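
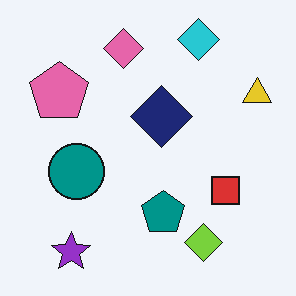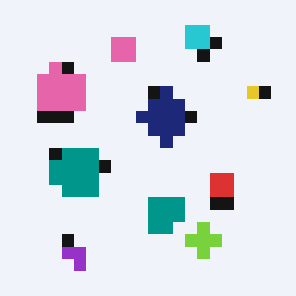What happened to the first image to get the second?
It was coarsely pixelated.

Shapes are reduced to large square blocks; fine edges and outlines are lost — a downscale-then-upscale (mosaic) effect.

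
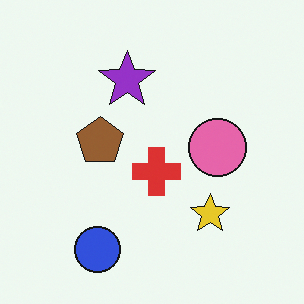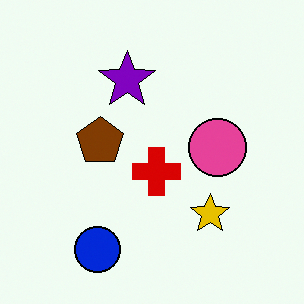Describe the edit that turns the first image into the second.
This is the original image given slightly increased contrast.

Tones are pushed away from mid-grey across the whole image — a global contrast change.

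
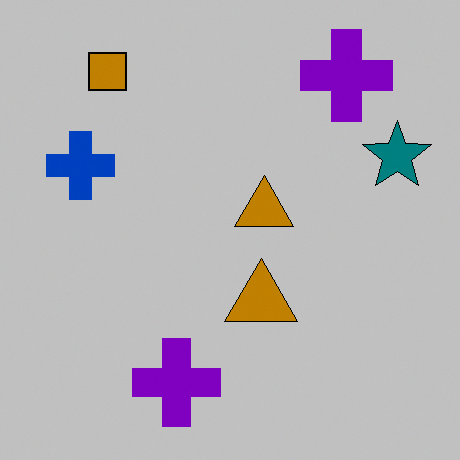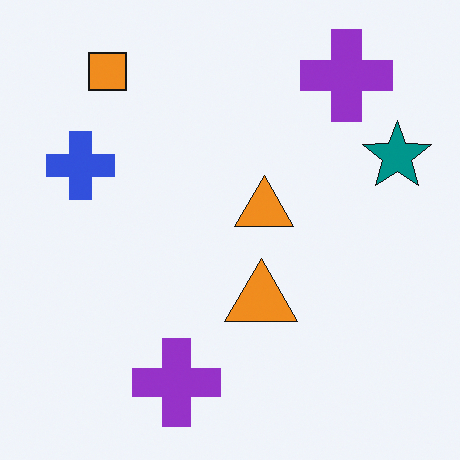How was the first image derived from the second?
The first image is the second aggressively posterized.

Each flat color has snapped to a coarser quantized level — most visibly, the near-white background has dropped to a flat grey.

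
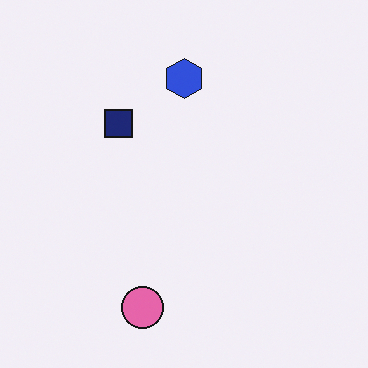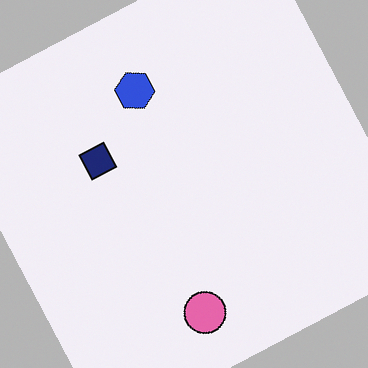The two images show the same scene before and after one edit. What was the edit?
This is the original image rotated counter-clockwise by a moderate amount.

Every shape is tilted by the same angle and the image corners show triangular fill wedges — a whole-image rotation by a non-right angle.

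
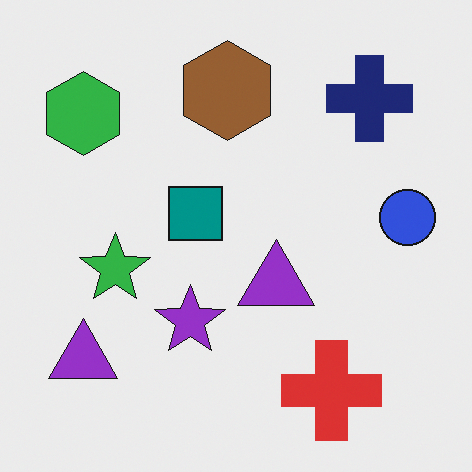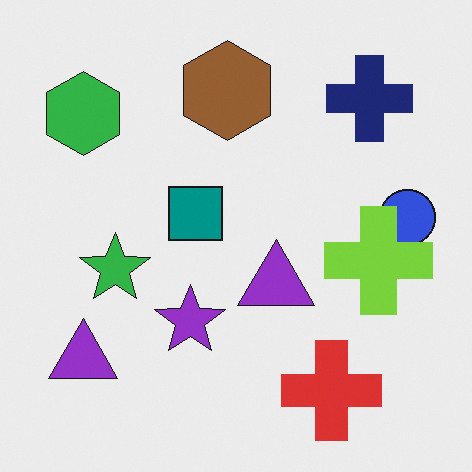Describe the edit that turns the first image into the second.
The transformation is: overlaid with an additional lime cross.

A lime cross appears in the second image that is absent from the first.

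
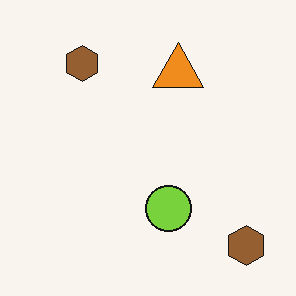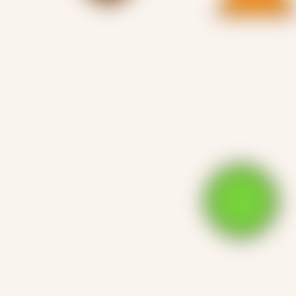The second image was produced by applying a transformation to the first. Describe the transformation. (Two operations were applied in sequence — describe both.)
The second image is the first heavily blurred, then cropped slightly and scaled back up.

Shape edges and outlines are uniformly softened across the whole image. The visible shapes are larger and the field of view is narrower; shapes near the original edges may be partly or wholly outside the frame — a crop-and-rescale.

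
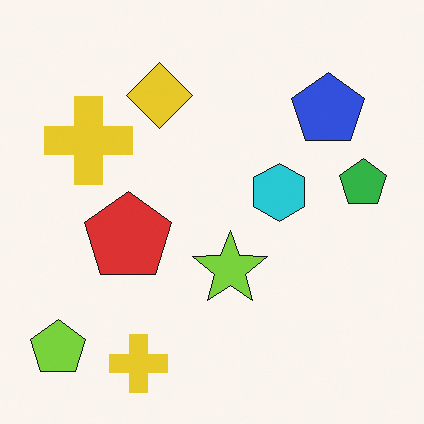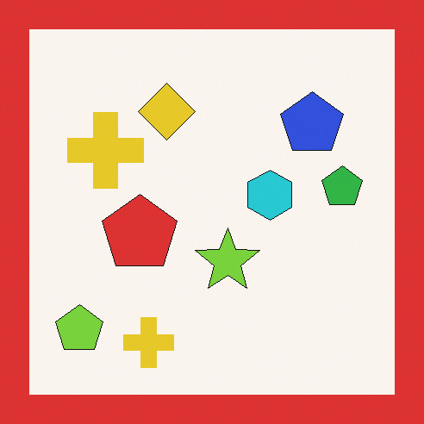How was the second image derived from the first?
This is the original image framed with a red border.

A solid red frame runs around the edge of the second image, with the content slightly shrunk inside it.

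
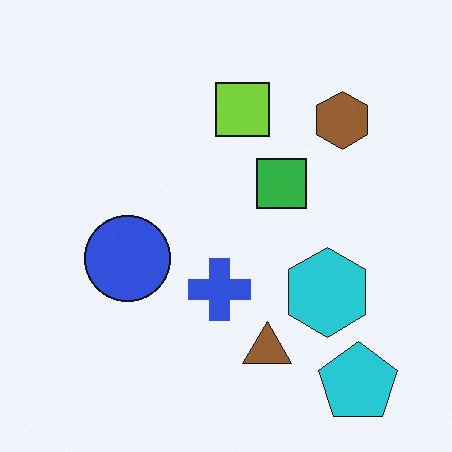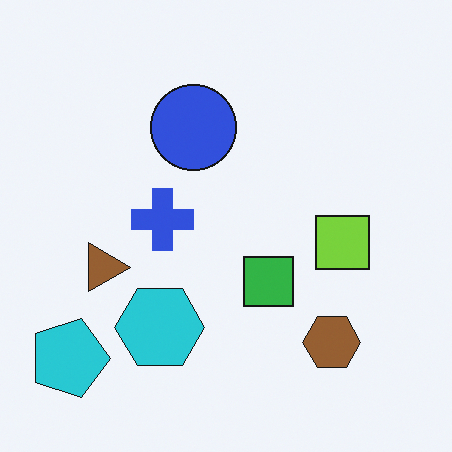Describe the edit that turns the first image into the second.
Rotated 90° clockwise.

The cyan pentagon sits in the bottom-right of the first image and the bottom-left of the second — consistent with a whole-image 90° clockwise rotation.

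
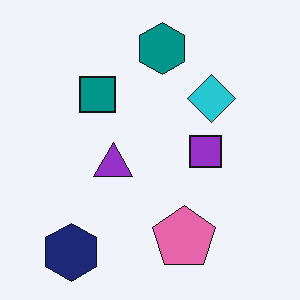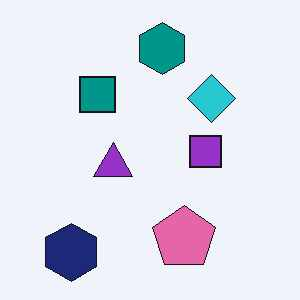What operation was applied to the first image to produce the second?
The image was given moderate JPEG compression.

Blocky 8×8 compression artifacts appear around shape edges and the flat background shows ringing — characteristic JPEG degradation.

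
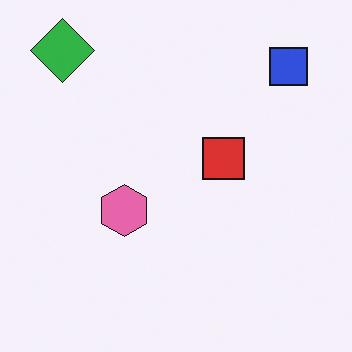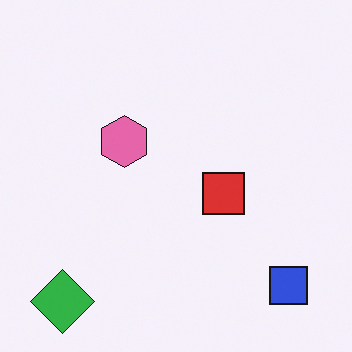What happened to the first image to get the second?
The image was flipped vertically (top ↔ bottom).

The green diamond is in the top-left of the first image and the bottom-left of the second — shapes on opposite sides of the horizontal midline have swapped in a mirror flip.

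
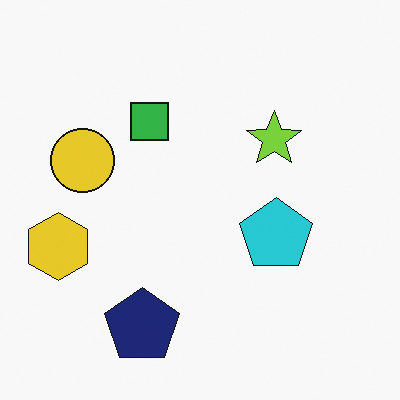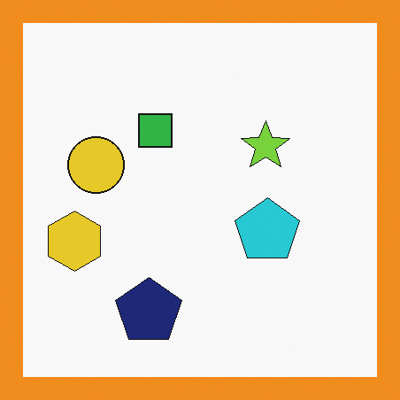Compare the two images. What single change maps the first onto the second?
The transformation is: framed with a orange border.

A solid orange frame runs around the edge of the second image, with the content slightly shrunk inside it.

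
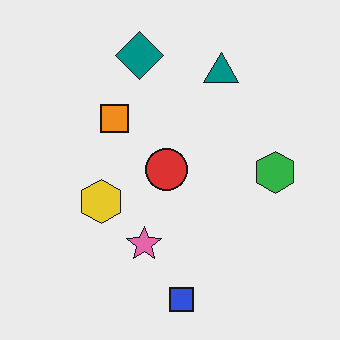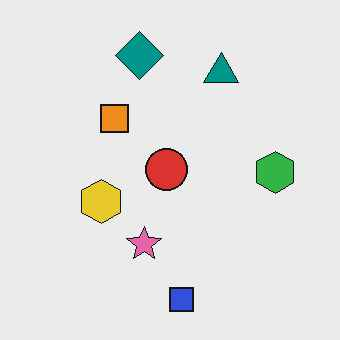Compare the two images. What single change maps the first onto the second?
This is the original image JPEG-compressed with visible artifacts.

Blocky 8×8 compression artifacts appear around shape edges and the flat background shows ringing — characteristic JPEG degradation.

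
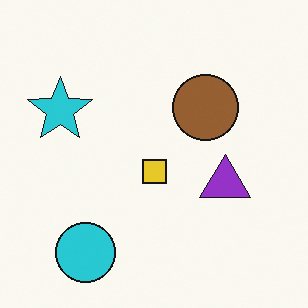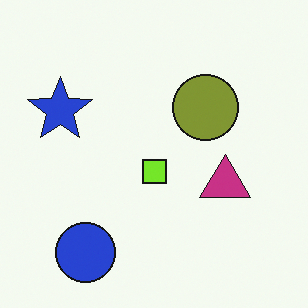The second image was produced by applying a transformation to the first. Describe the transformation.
This is the original image hue-shifted slightly.

Every shape's color has rotated by the same amount around the hue wheel — a uniform hue shift.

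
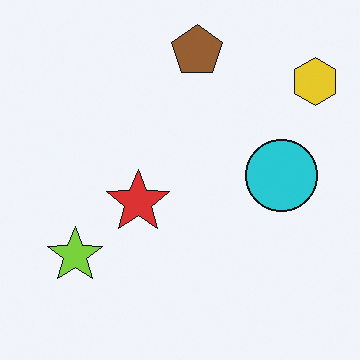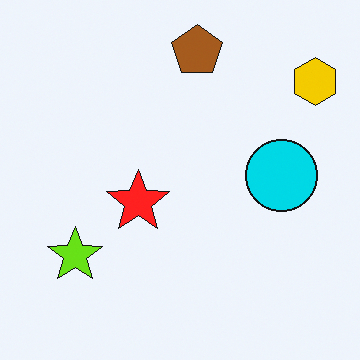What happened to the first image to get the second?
The image was slightly oversaturated.

All colors are more vivid — a global saturation change.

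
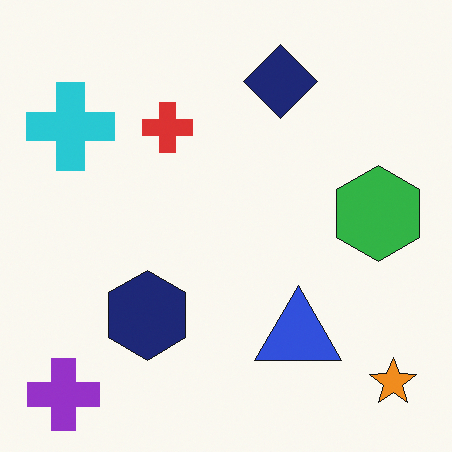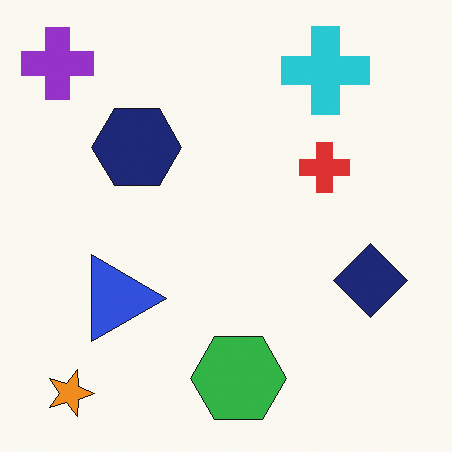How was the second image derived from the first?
The image was rotated 90° clockwise.

The purple cross sits in the bottom-left of the first image and the top-left of the second — consistent with a whole-image 90° clockwise rotation.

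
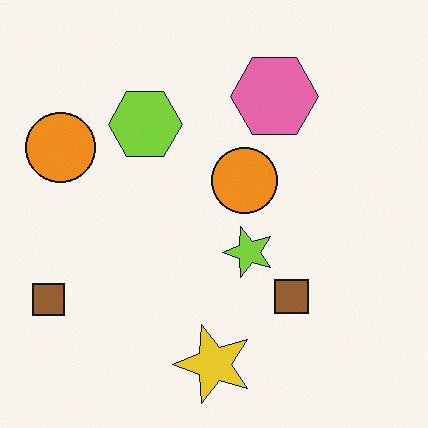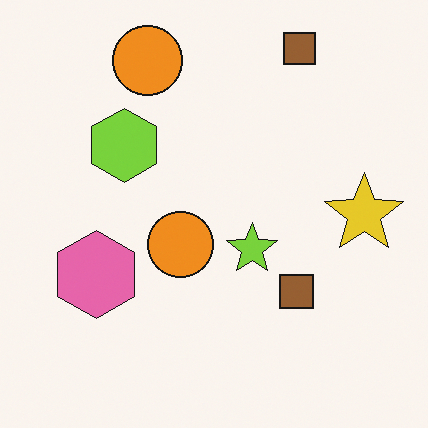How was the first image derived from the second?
Transposed (reflected across the top-left ↔ bottom-right diagonal).

Shapes have swapped their row and column positions — what was in the top-right is now in the bottom-left — a diagonal reflection.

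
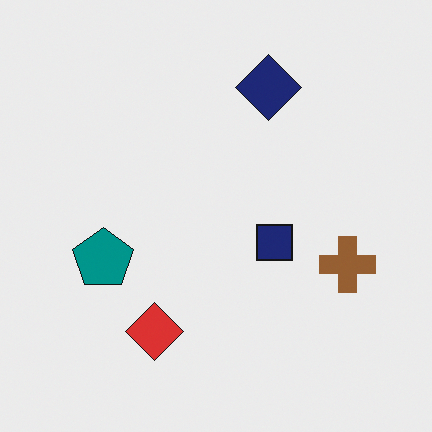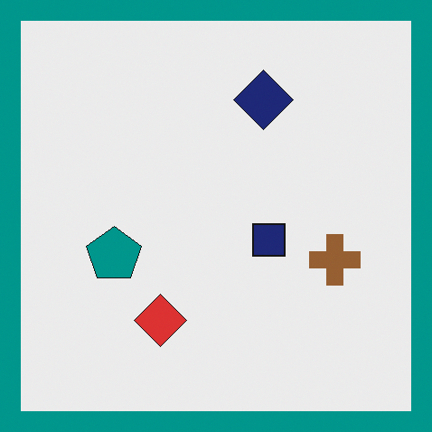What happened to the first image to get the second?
The transformation is: framed with a teal border.

A solid teal frame runs around the edge of the second image, with the content slightly shrunk inside it.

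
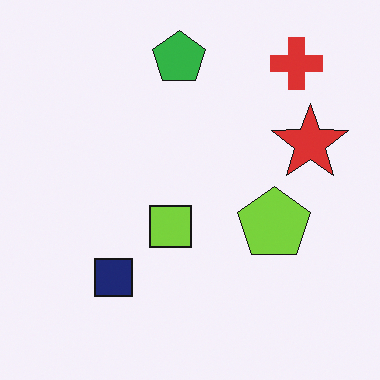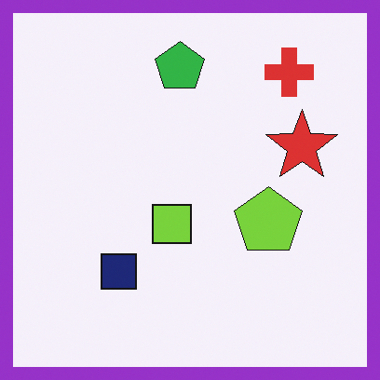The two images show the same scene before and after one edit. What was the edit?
The second image is the first framed with a purple border.

A solid purple frame runs around the edge of the second image, with the content slightly shrunk inside it.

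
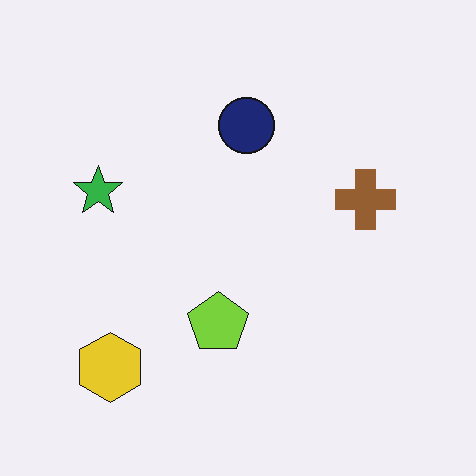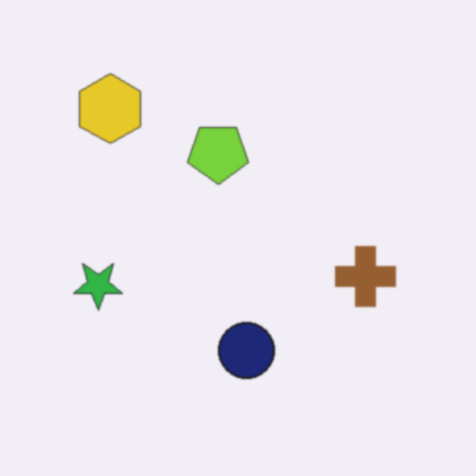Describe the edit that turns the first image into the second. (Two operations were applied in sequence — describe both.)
It was given a subtle gaussian blur, then flipped vertically (top ↔ bottom).

Shape edges and outlines are uniformly softened across the whole image. The yellow hexagon is in the bottom-left of the first image and the top-left of the second — shapes on opposite sides of the horizontal midline have swapped in a mirror flip.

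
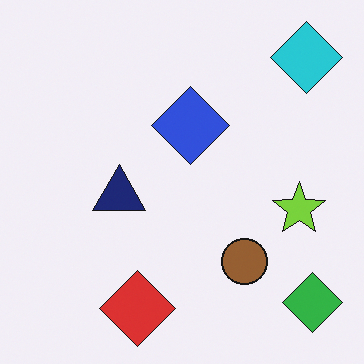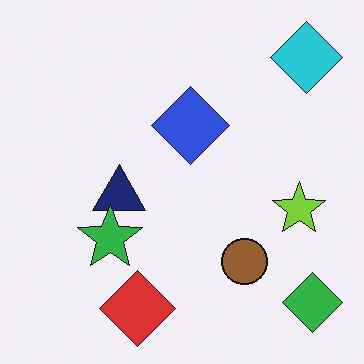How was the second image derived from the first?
Overlaid with an additional green star.

A green star appears in the second image that is absent from the first.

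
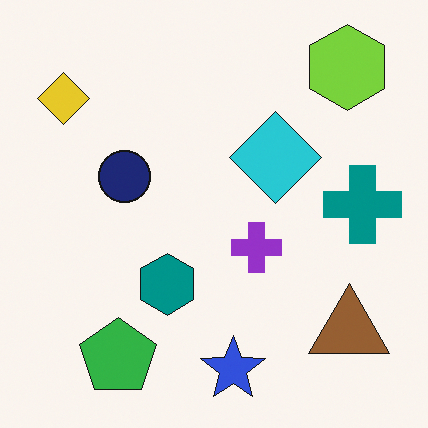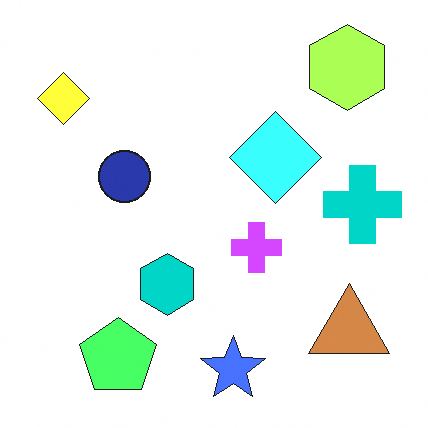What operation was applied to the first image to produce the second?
It was substantially brightened.

Every pixel — background and shapes alike — is uniformly brightened.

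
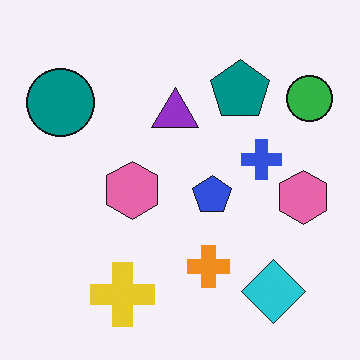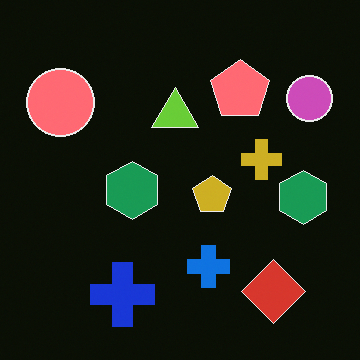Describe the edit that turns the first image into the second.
Color-inverted (negative).

The light background has become dark and every shape's color is its complement — a photographic negative.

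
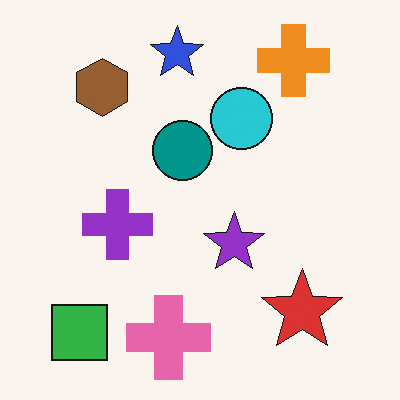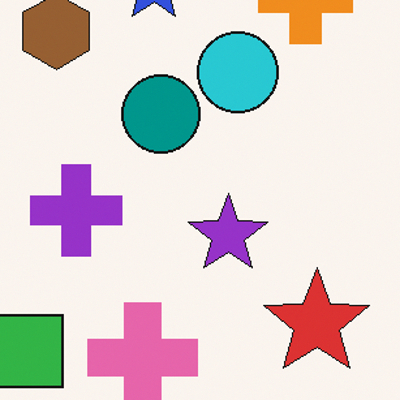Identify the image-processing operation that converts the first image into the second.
The image was cropped to a modestly smaller region and rescaled.

The visible shapes are larger and the field of view is narrower; shapes near the original edges may be partly or wholly outside the frame — a crop-and-rescale.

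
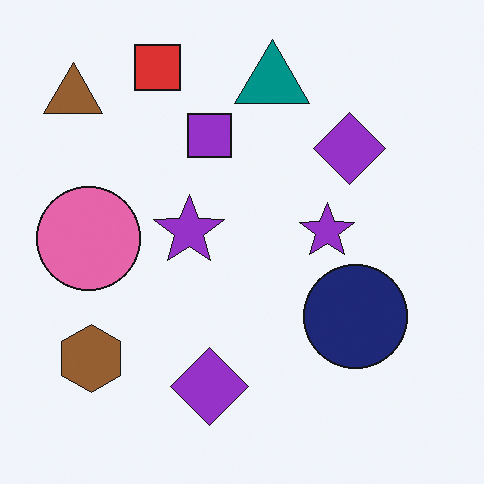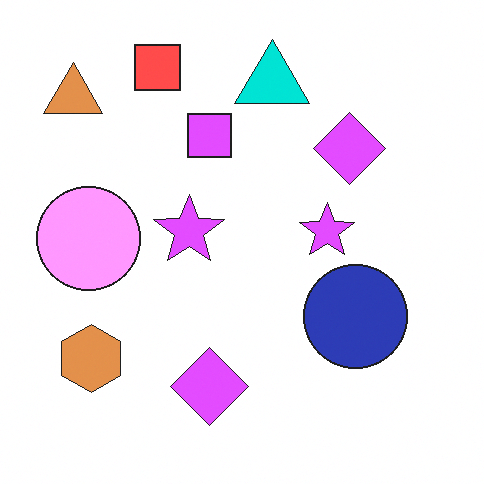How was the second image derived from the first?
This is the original image noticeably brightened.

Every pixel — background and shapes alike — is uniformly brightened.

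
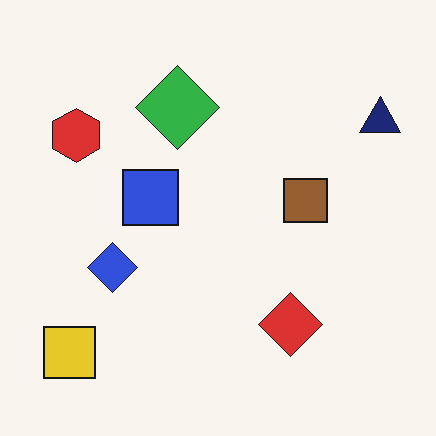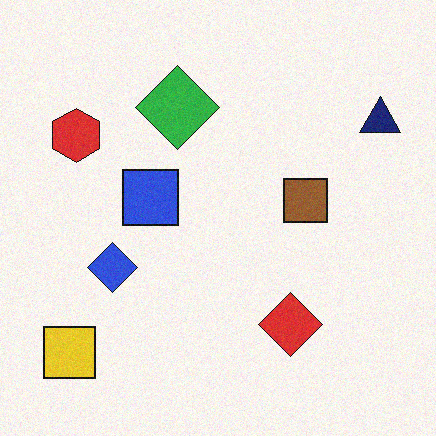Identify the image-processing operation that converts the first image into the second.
It was degraded with subtle gaussian noise.

Random speckle covers the whole image, including the flat background.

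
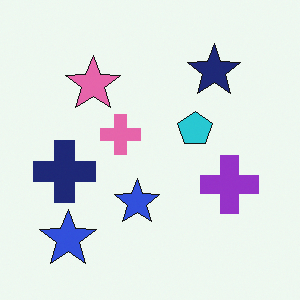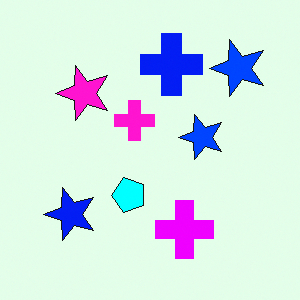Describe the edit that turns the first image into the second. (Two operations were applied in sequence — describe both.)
It was transposed (reflected across the top-left ↔ bottom-right diagonal), then heavily oversaturated.

Shapes have swapped their row and column positions — what was in the top-right is now in the bottom-left — a diagonal reflection. All colors are more vivid — a global saturation change.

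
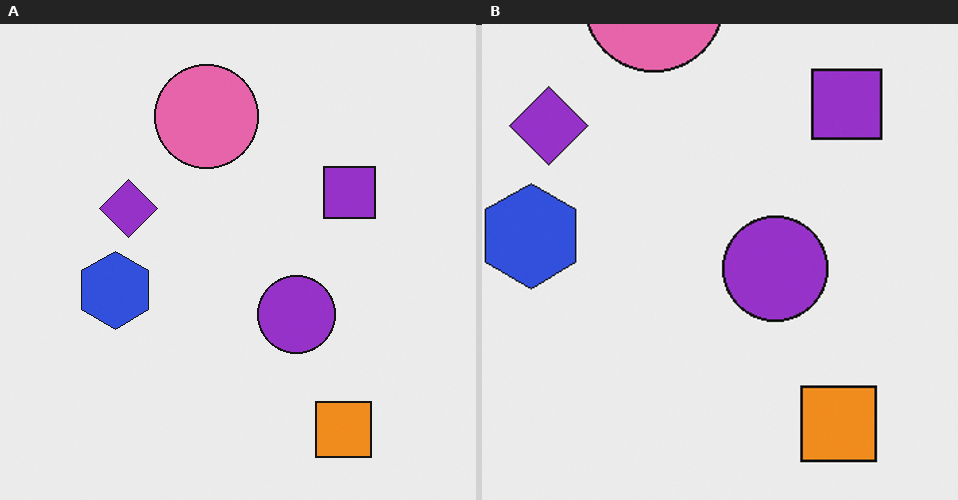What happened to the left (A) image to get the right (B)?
This is the original image cropped slightly and scaled back up.

The visible shapes are larger and the field of view is narrower; shapes near the original edges may be partly or wholly outside the frame — a crop-and-rescale.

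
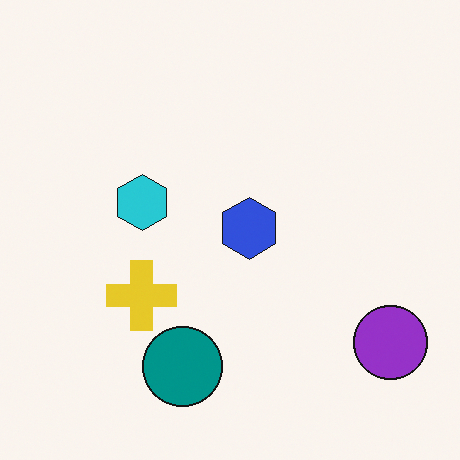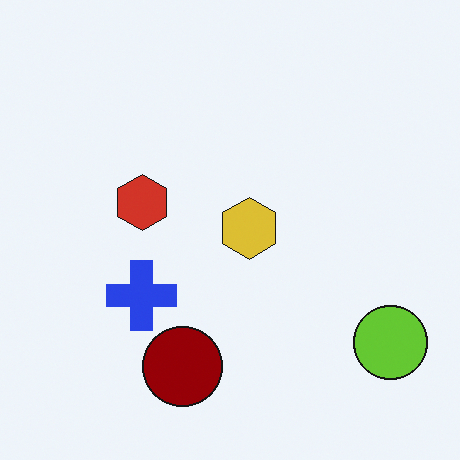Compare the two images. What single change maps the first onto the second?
The transformation is: hue-shifted by a large amount.

Every shape's color has rotated by the same amount around the hue wheel — a uniform hue shift.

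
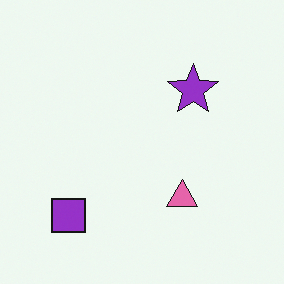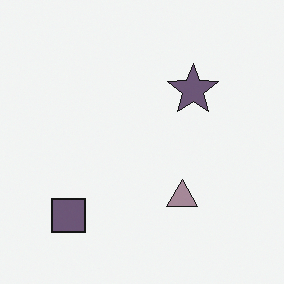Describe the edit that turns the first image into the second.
The transformation is: made much more muted (saturation change).

All colors are more muted and greyish — a global saturation change.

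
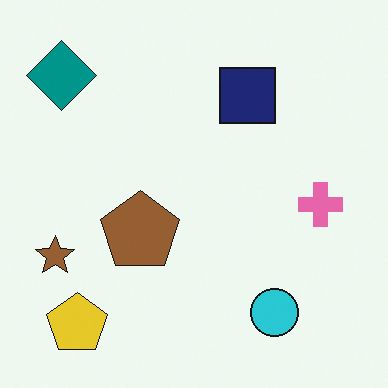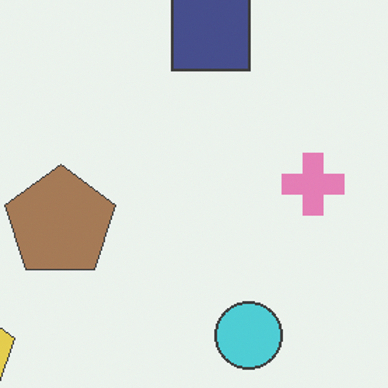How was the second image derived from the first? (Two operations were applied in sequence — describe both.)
The image was cropped to a modestly smaller region and rescaled, then given slightly reduced contrast.

The visible shapes are larger and the field of view is narrower; shapes near the original edges may be partly or wholly outside the frame — a crop-and-rescale. Tones are pushed toward mid-grey across the whole image — a global contrast change.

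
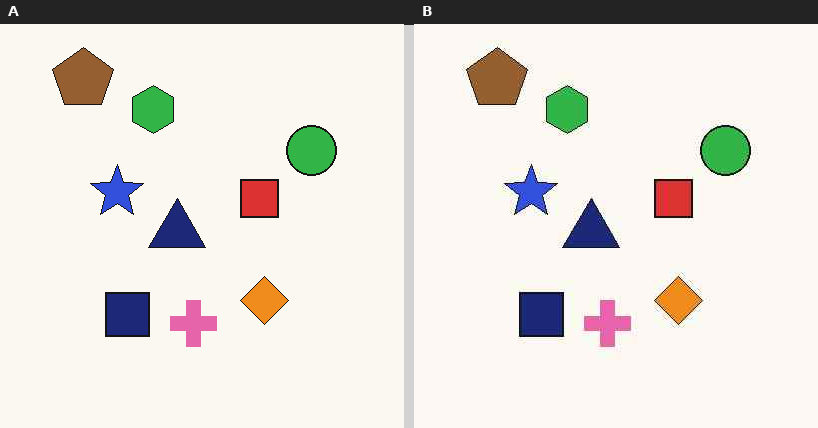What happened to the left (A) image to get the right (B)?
It was JPEG-compressed with visible artifacts.

Blocky 8×8 compression artifacts appear around shape edges and the flat background shows ringing — characteristic JPEG degradation.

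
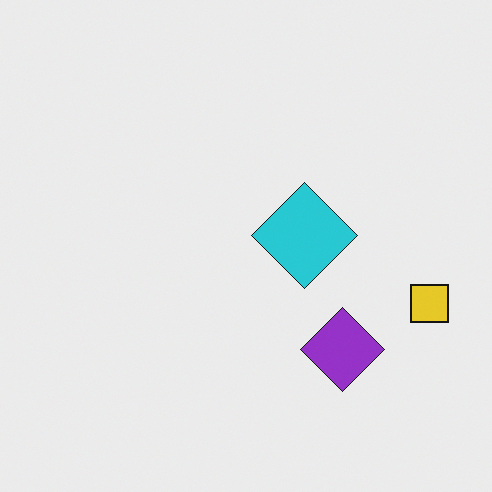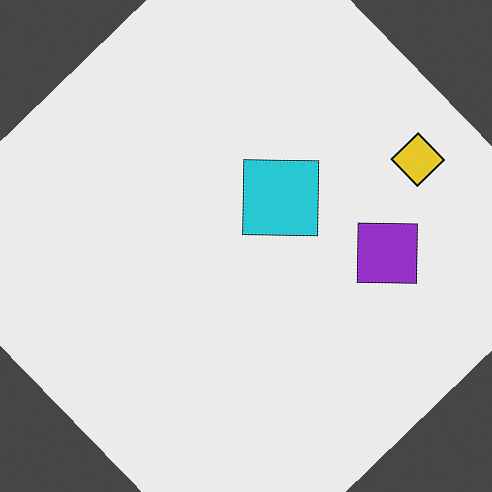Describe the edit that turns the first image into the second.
It was rotated counter-clockwise by a large amount — several tens of degrees.

Every shape is tilted by the same angle and the image corners show triangular fill wedges — a whole-image rotation by a non-right angle.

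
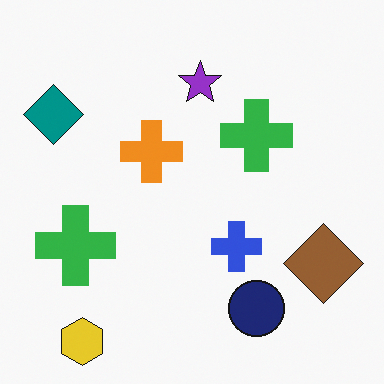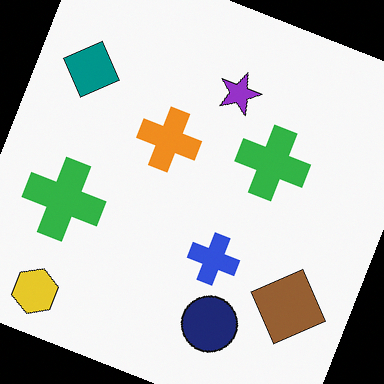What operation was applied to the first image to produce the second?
It was rotated clockwise by a clearly visible amount.

Every shape is tilted by the same angle and the image corners show triangular fill wedges — a whole-image rotation by a non-right angle.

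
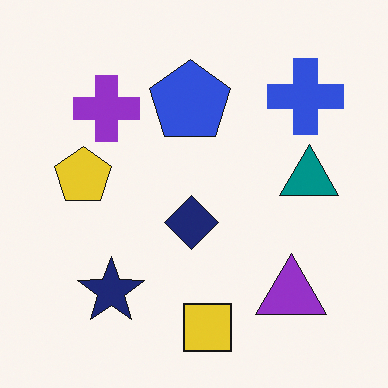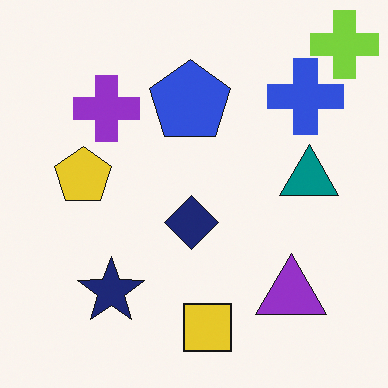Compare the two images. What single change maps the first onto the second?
The image was overlaid with an additional lime cross.

A lime cross appears in the second image that is absent from the first.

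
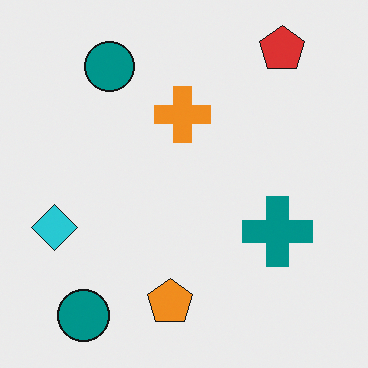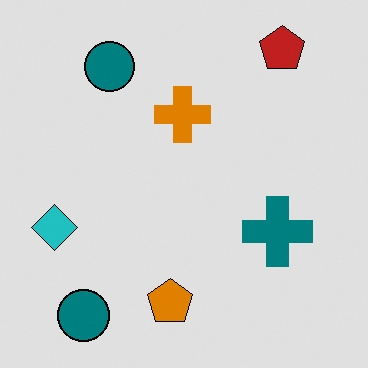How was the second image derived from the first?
The second image is the first posterized to a reduced palette.

Each flat color has snapped to a coarser quantized level — most visibly, the near-white background has dropped to a flat grey.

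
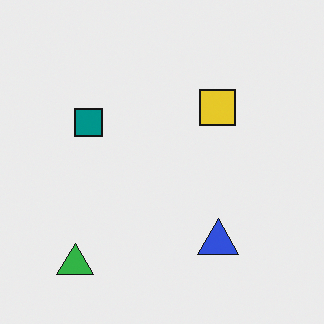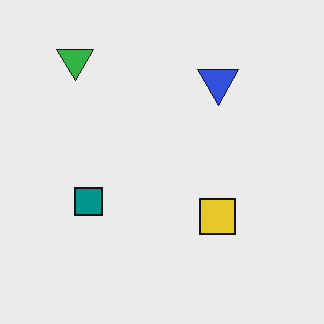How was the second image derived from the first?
It was flipped vertically (top ↔ bottom).

The green triangle is in the bottom-left of the first image and the top-left of the second — shapes on opposite sides of the horizontal midline have swapped in a mirror flip.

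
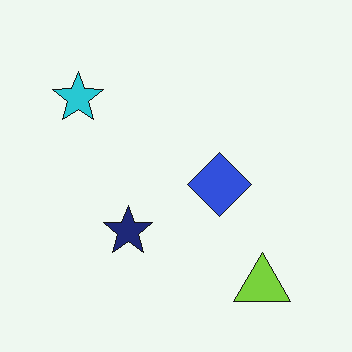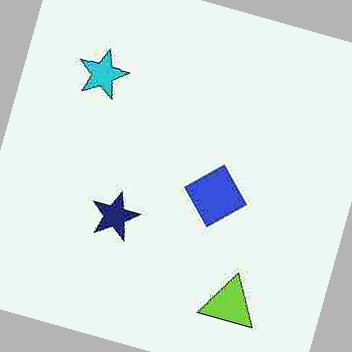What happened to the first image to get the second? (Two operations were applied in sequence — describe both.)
The image was heavily JPEG-compressed with obvious blocking artifacts, then rotated clockwise by a clearly visible amount.

Blocky 8×8 compression artifacts appear around shape edges and the flat background shows ringing — characteristic JPEG degradation. Every shape is tilted by the same angle and the image corners show triangular fill wedges — a whole-image rotation by a non-right angle.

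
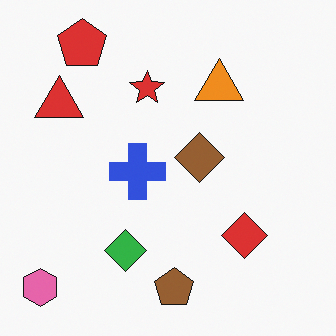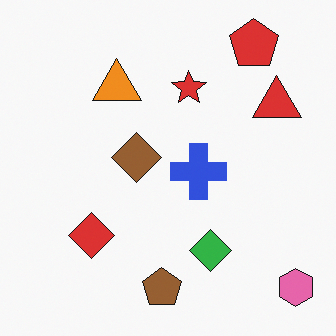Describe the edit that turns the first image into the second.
Flipped horizontally (left ↔ right).

The pink hexagon is in the bottom-left of the first image and the bottom-right of the second — shapes on opposite sides of the vertical midline have swapped in a mirror flip.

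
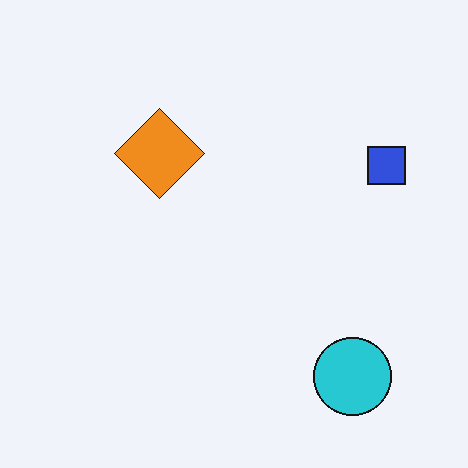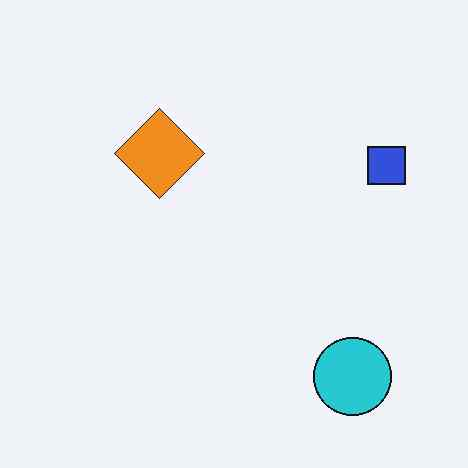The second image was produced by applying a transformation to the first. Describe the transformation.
The second image is the first given moderate JPEG compression.

Blocky 8×8 compression artifacts appear around shape edges and the flat background shows ringing — characteristic JPEG degradation.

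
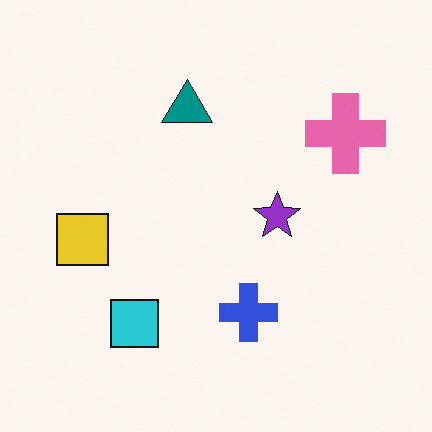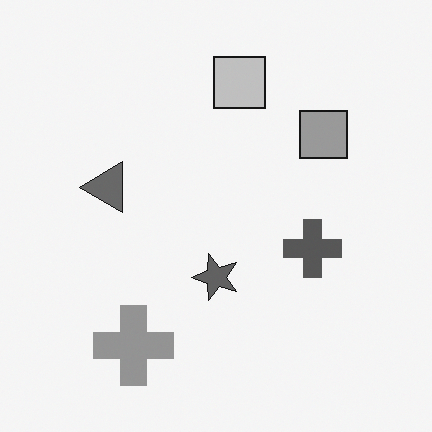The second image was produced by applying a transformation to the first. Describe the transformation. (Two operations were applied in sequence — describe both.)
The transformation is: converted to grayscale, then transposed (reflected across the top-left ↔ bottom-right diagonal).

All color is removed — every shape is now a shade of grey. Shapes have swapped their row and column positions — what was in the top-right is now in the bottom-left — a diagonal reflection.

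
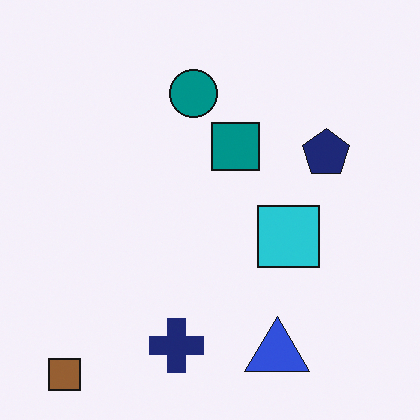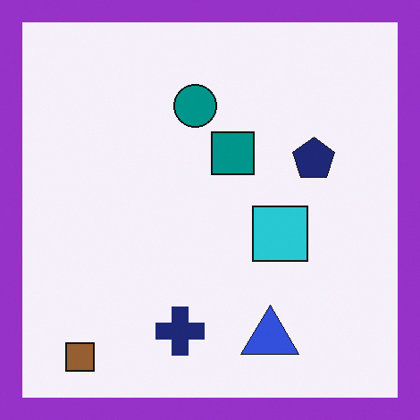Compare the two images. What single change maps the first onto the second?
The image was framed with a purple border.

A solid purple frame runs around the edge of the second image, with the content slightly shrunk inside it.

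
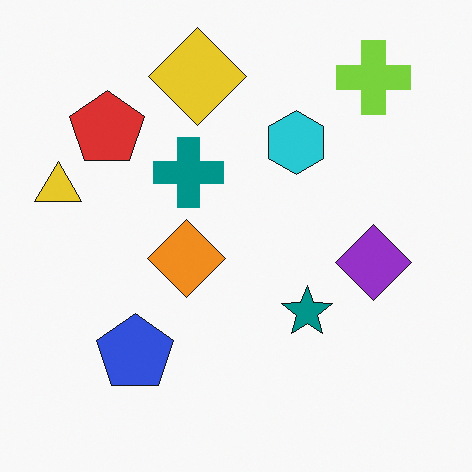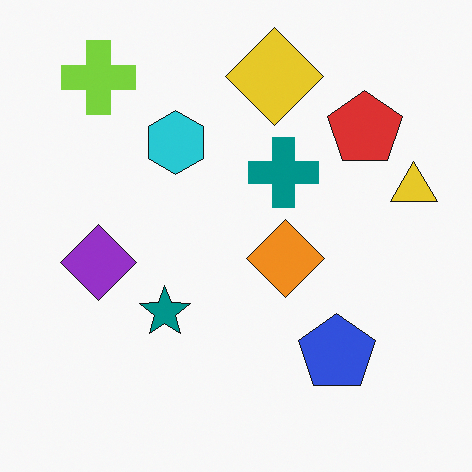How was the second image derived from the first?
The image was flipped horizontally (left ↔ right).

The yellow triangle is in the left of the first image and the right of the second — shapes on opposite sides of the vertical midline have swapped in a mirror flip.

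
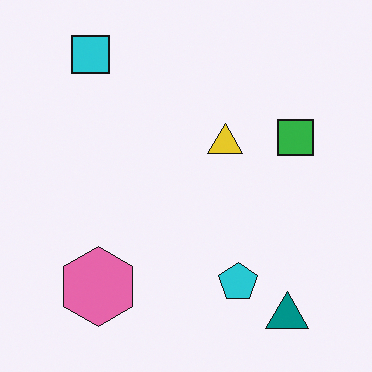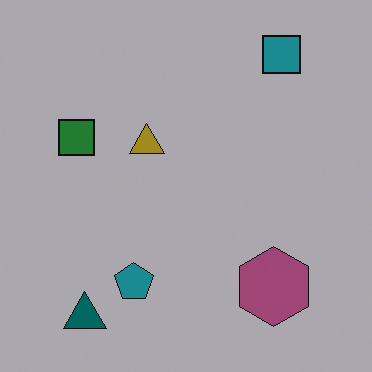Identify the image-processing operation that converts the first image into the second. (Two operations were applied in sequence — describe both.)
This is the original image darkened a lot, then flipped horizontally (left ↔ right).

Every pixel — background and shapes alike — is uniformly darkened. The green square is in the right of the first image and the left of the second — shapes on opposite sides of the vertical midline have swapped in a mirror flip.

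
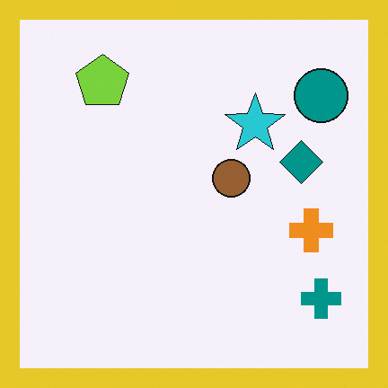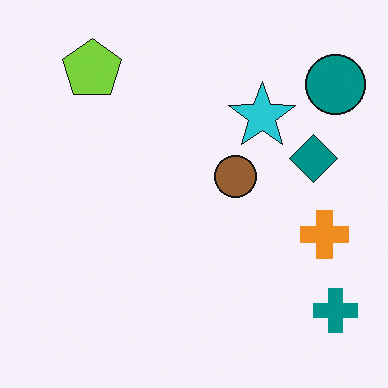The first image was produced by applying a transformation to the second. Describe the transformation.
Framed with a yellow border.

A solid yellow frame runs around the edge of the first image, with the content slightly shrunk inside it.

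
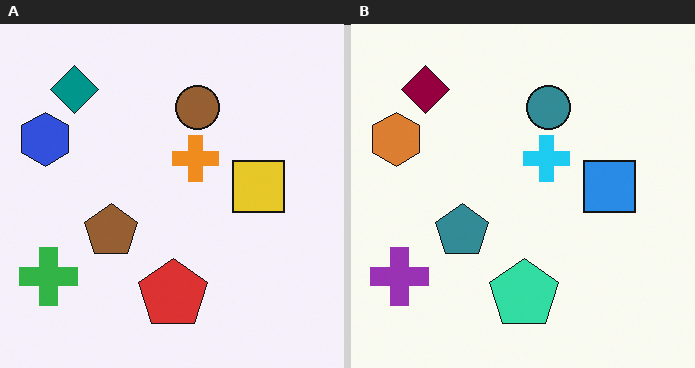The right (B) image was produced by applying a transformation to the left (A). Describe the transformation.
It was hue-shifted through roughly half the color wheel.

Every shape's color has rotated by the same amount around the hue wheel — a uniform hue shift.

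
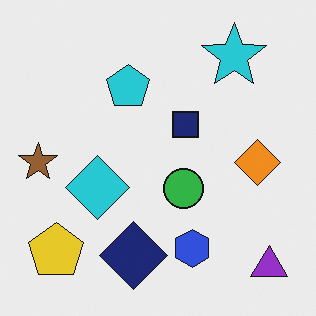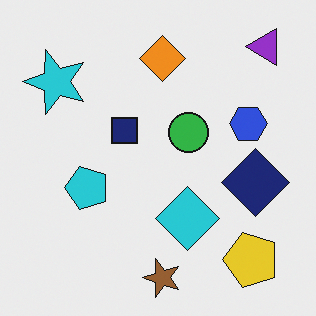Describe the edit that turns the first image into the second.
The second image is the first rotated 90° counter-clockwise.

The purple triangle sits in the bottom-right of the first image and the top-right of the second — consistent with a whole-image 90° counter-clockwise rotation.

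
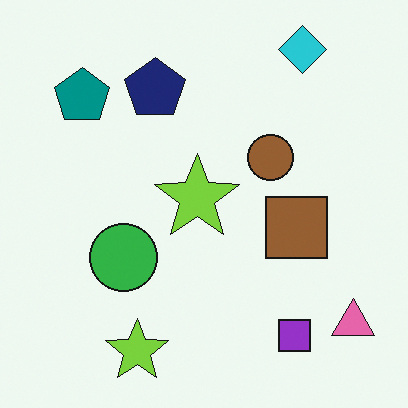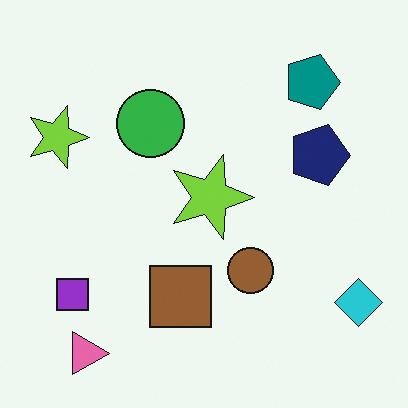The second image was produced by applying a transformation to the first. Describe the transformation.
It was rotated 90° clockwise.

The pink triangle sits in the bottom-right of the first image and the bottom-left of the second — consistent with a whole-image 90° clockwise rotation.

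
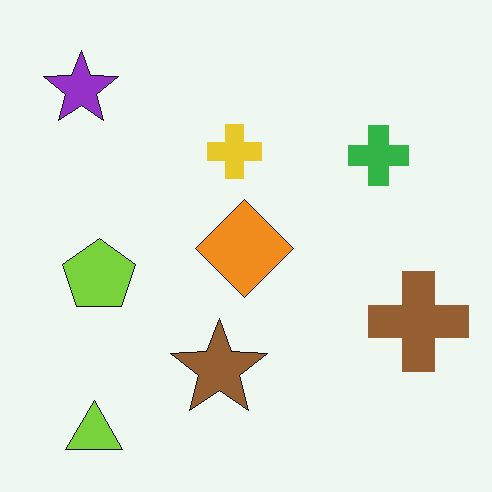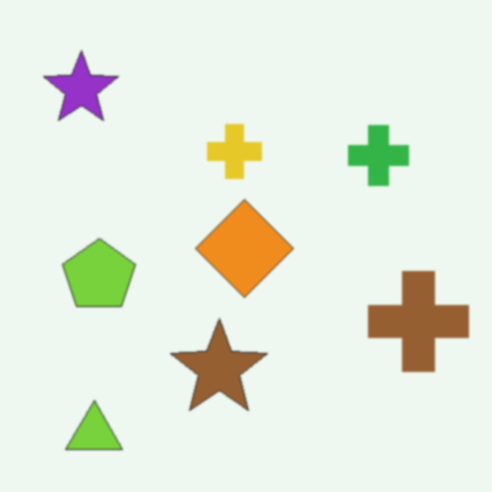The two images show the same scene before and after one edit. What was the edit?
The image was slightly softened.

Shape edges and outlines are uniformly softened across the whole image.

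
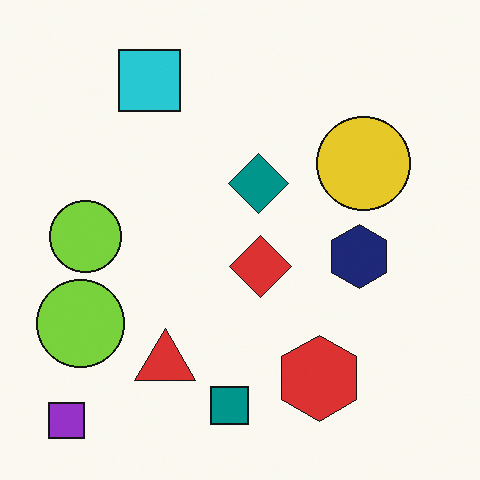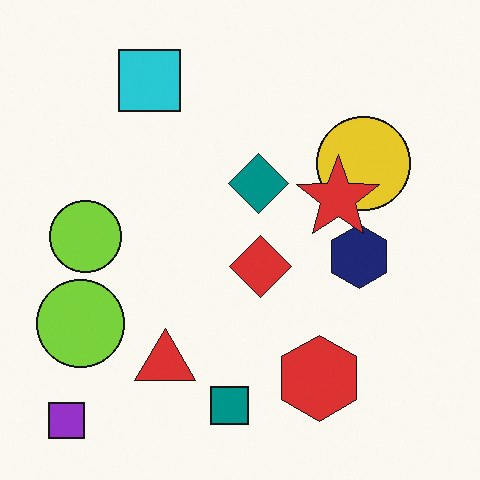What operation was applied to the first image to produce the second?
The image was overlaid with an additional red star.

A red star appears in the second image that is absent from the first.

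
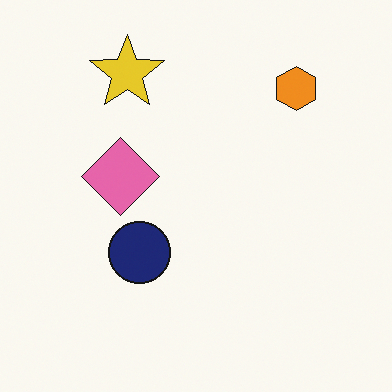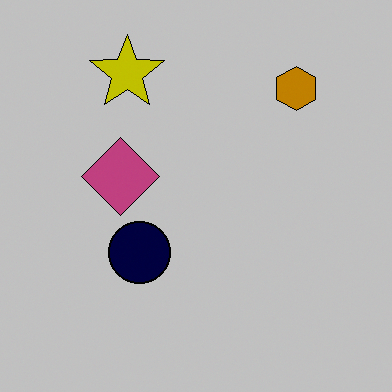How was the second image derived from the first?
The image was aggressively posterized.

Each flat color has snapped to a coarser quantized level — most visibly, the near-white background has dropped to a flat grey.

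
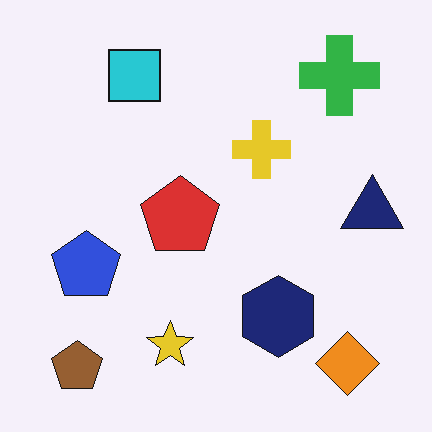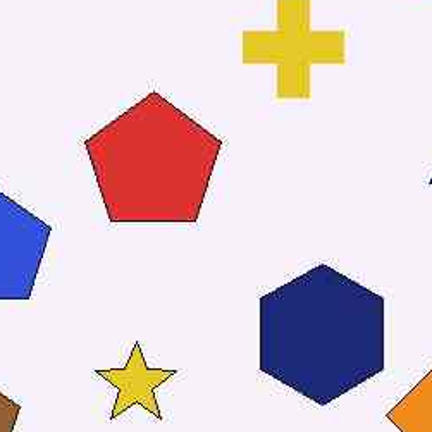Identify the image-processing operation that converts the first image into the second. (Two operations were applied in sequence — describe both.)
This is the original image given moderate JPEG compression, then cropped tightly and scaled back up.

Blocky 8×8 compression artifacts appear around shape edges and the flat background shows ringing — characteristic JPEG degradation. The visible shapes are larger and the field of view is narrower; shapes near the original edges may be partly or wholly outside the frame — a crop-and-rescale.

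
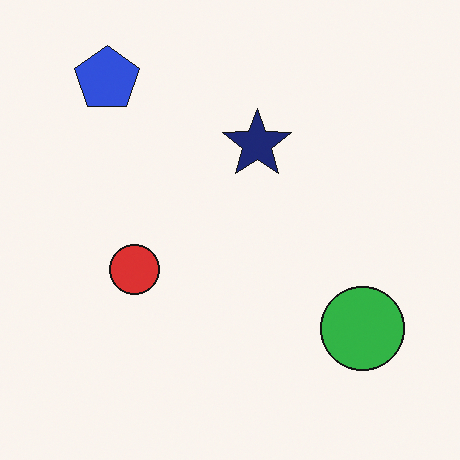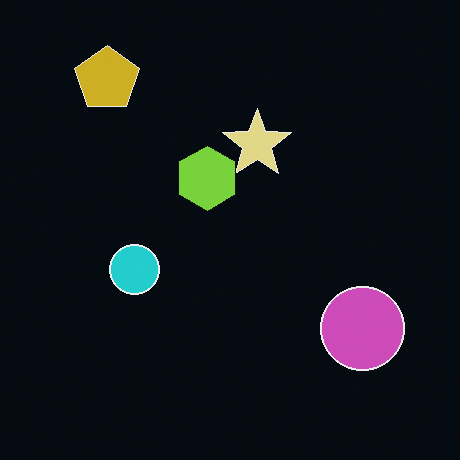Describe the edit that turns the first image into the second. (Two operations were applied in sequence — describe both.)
The image was color-inverted (negative), then overlaid with an additional lime hexagon.

The light background has become dark and every shape's color is its complement — a photographic negative. A lime hexagon appears in the second image that is absent from the first.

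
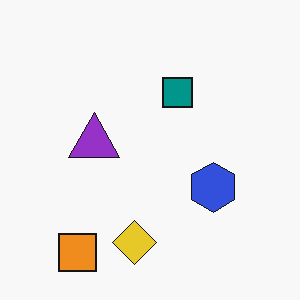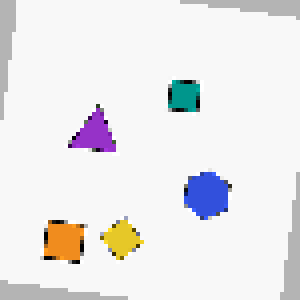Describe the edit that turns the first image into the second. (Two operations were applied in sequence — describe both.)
It was rotated clockwise by a small amount, then mildly pixelated.

Every shape is tilted by the same angle and the image corners show triangular fill wedges — a whole-image rotation by a non-right angle. Shapes are reduced to large square blocks; fine edges and outlines are lost — a downscale-then-upscale (mosaic) effect.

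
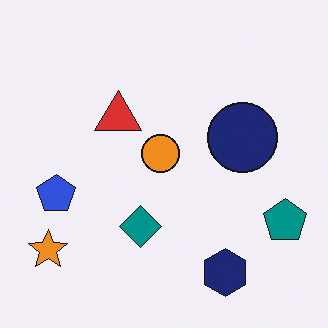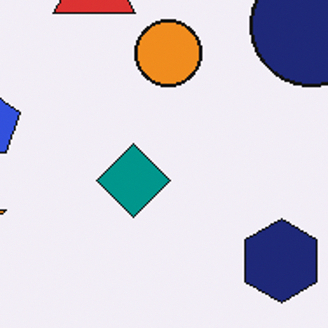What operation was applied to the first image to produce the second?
The second image is the first cropped to a noticeably smaller region and rescaled.

The visible shapes are larger and the field of view is narrower; shapes near the original edges may be partly or wholly outside the frame — a crop-and-rescale.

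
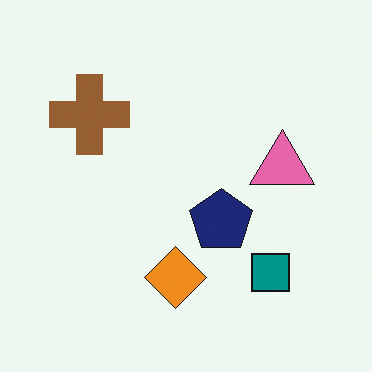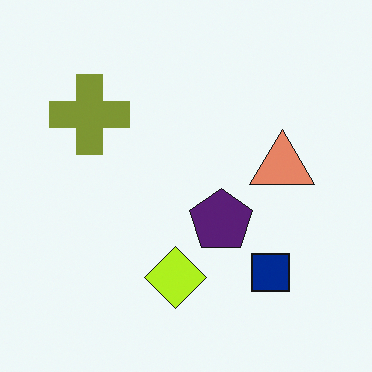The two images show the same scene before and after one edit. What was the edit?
The second image is the first hue-shifted slightly.

Every shape's color has rotated by the same amount around the hue wheel — a uniform hue shift.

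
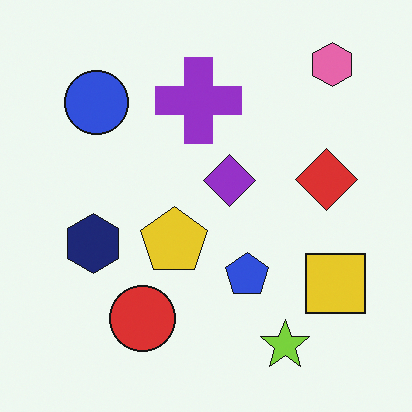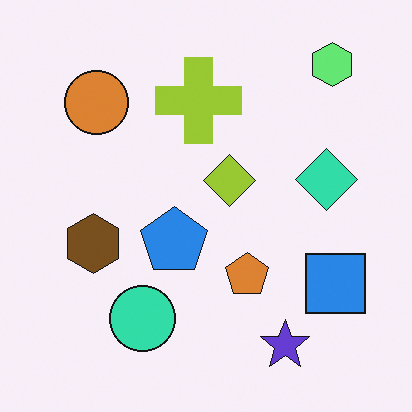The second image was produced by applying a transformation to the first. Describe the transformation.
This is the original image hue-shifted through roughly half the color wheel.

Every shape's color has rotated by the same amount around the hue wheel — a uniform hue shift.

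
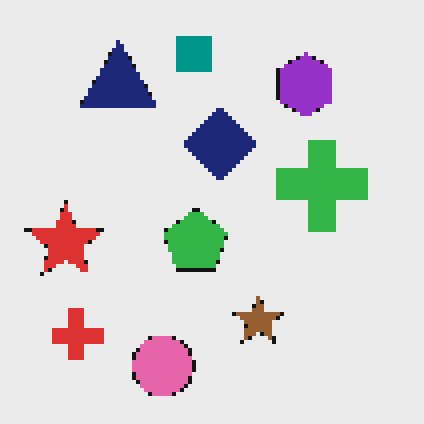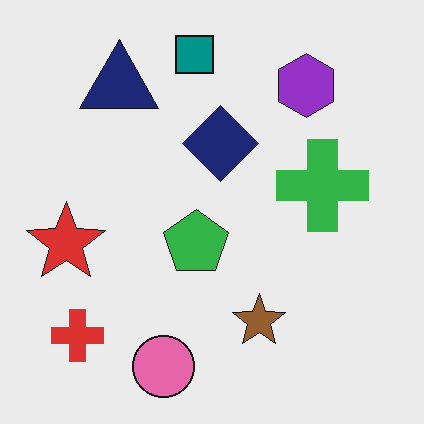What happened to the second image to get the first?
Mildly pixelated.

Shapes are reduced to large square blocks; fine edges and outlines are lost — a downscale-then-upscale (mosaic) effect.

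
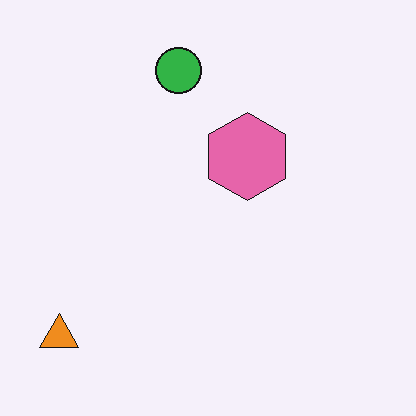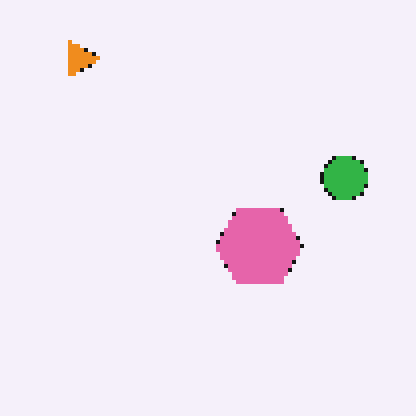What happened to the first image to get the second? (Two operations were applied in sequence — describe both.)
It was rotated 90° clockwise, then mildly pixelated.

The orange triangle sits in the bottom-left of the first image and the top-left of the second — consistent with a whole-image 90° clockwise rotation. Shapes are reduced to large square blocks; fine edges and outlines are lost — a downscale-then-upscale (mosaic) effect.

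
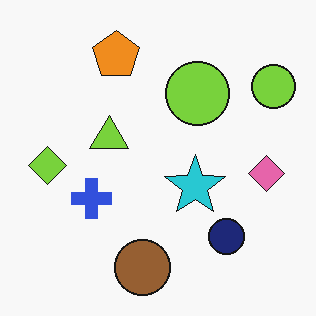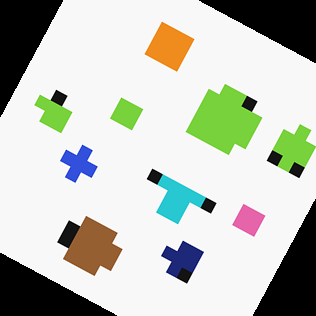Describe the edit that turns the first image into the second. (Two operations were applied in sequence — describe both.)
Coarsely pixelated, then rotated clockwise by a moderate amount.

Shapes are reduced to large square blocks; fine edges and outlines are lost — a downscale-then-upscale (mosaic) effect. Every shape is tilted by the same angle and the image corners show triangular fill wedges — a whole-image rotation by a non-right angle.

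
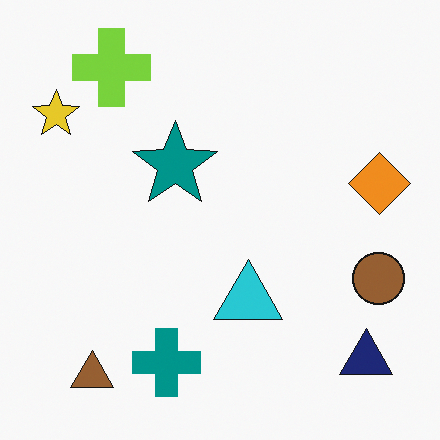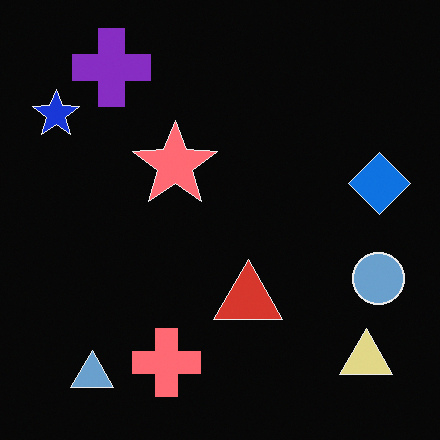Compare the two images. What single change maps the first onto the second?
The second image is the first color-inverted (negative).

The light background has become dark and every shape's color is its complement — a photographic negative.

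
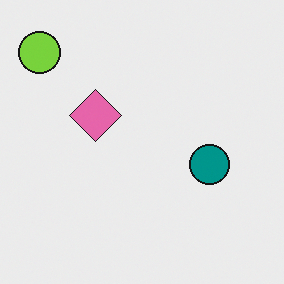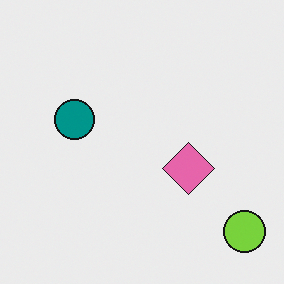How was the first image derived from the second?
It was rotated 180°.

The lime circle sits in the bottom-right of the second image and the top-left of the first — consistent with a whole-image 180° rotation.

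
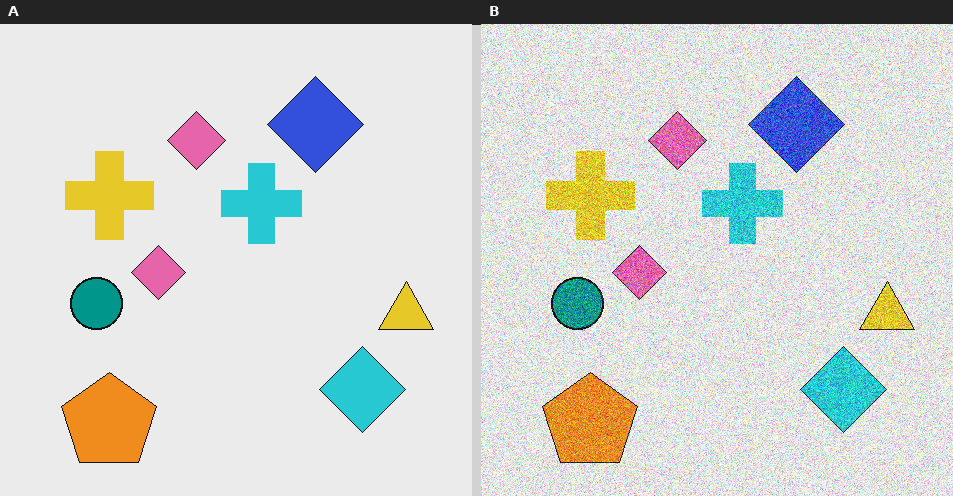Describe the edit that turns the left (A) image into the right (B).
The right (B) image is the left (A) degraded with heavy additive noise.

Random speckle covers the whole image, including the flat background.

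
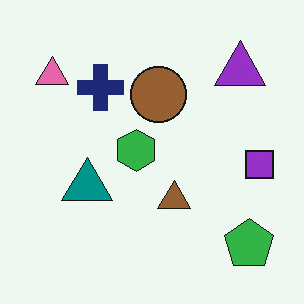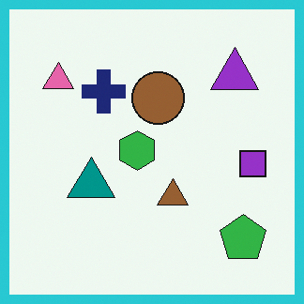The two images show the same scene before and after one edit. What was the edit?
Framed with a cyan border.

A solid cyan frame runs around the edge of the second image, with the content slightly shrunk inside it.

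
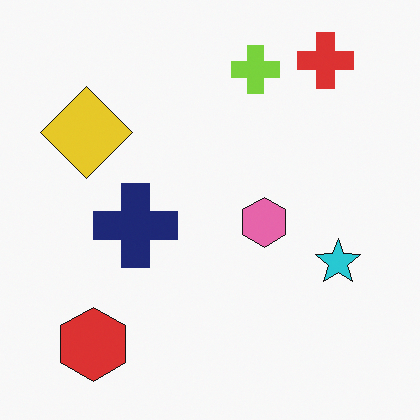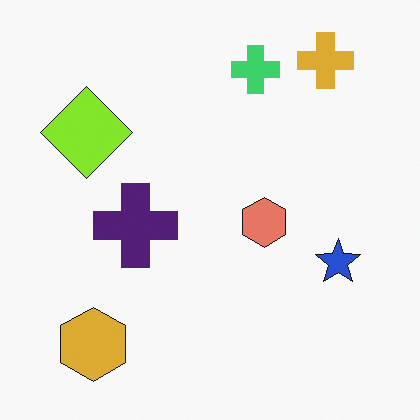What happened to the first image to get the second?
The transformation is: hue-shifted slightly.

Every shape's color has rotated by the same amount around the hue wheel — a uniform hue shift.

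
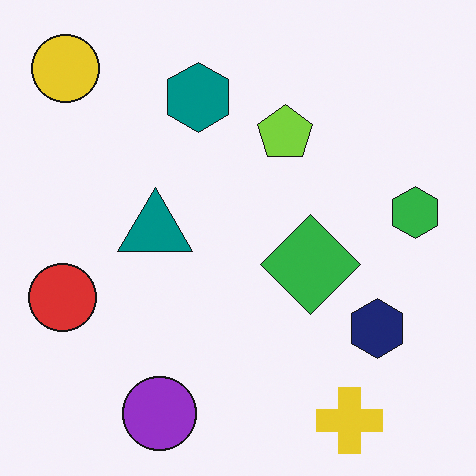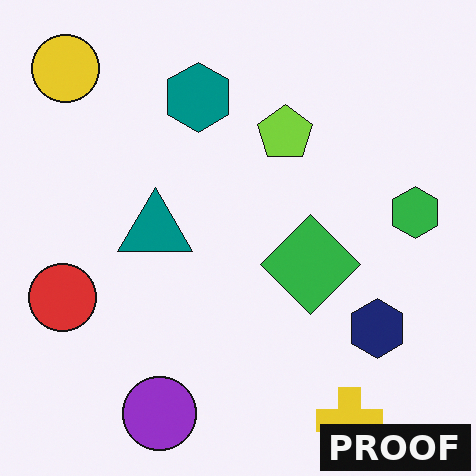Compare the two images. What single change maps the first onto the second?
It was watermarked with the text "PROOF" in the lower-right corner.

A dark label reading "PROOF" appears in the lower-right corner.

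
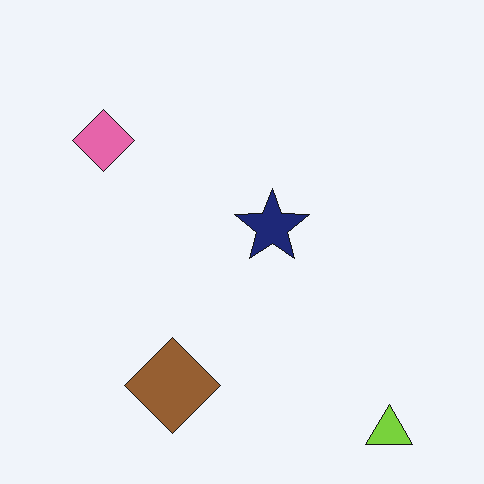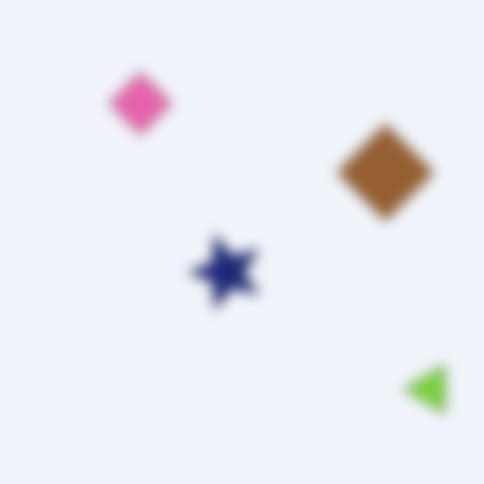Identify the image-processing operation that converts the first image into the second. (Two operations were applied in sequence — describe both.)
It was transposed (reflected across the top-left ↔ bottom-right diagonal), then strongly gaussian-blurred.

Shapes have swapped their row and column positions — what was in the top-right is now in the bottom-left — a diagonal reflection. Shape edges and outlines are uniformly softened across the whole image.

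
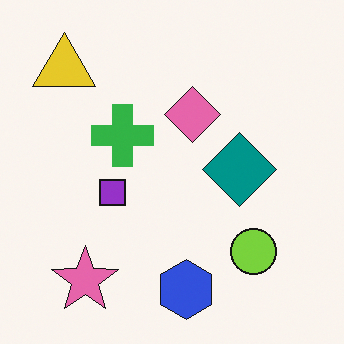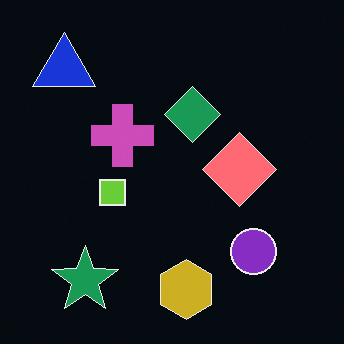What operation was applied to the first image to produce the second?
The transformation is: color-inverted (negative).

The light background has become dark and every shape's color is its complement — a photographic negative.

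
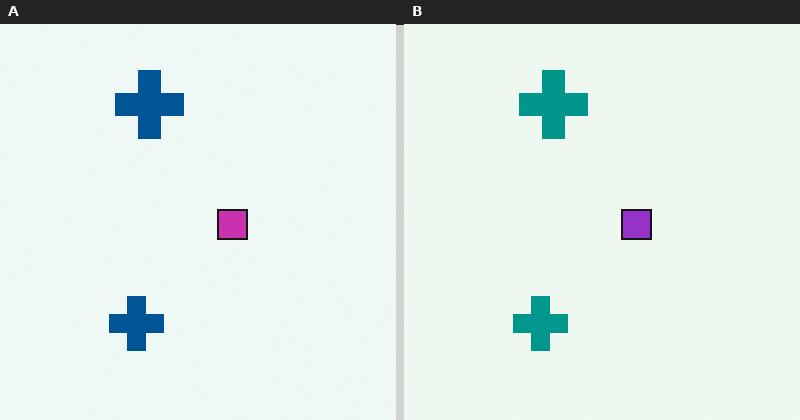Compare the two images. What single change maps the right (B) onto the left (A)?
It was hue-shifted slightly.

Every shape's color has rotated by the same amount around the hue wheel — a uniform hue shift.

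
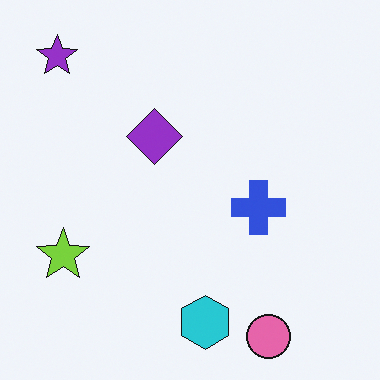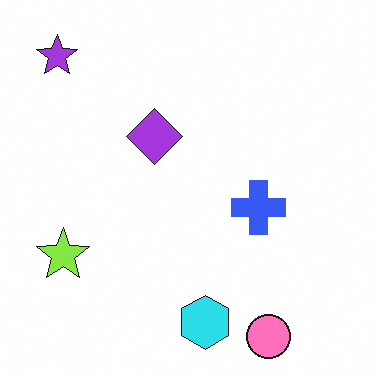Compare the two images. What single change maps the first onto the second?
It was slightly brightened.

Every pixel — background and shapes alike — is uniformly brightened.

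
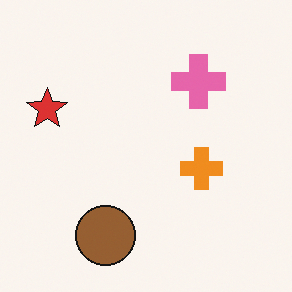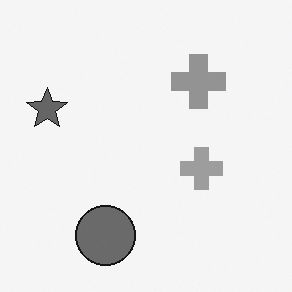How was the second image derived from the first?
The second image is the first converted to grayscale.

All color is removed — every shape is now a shade of grey.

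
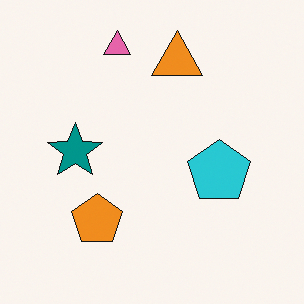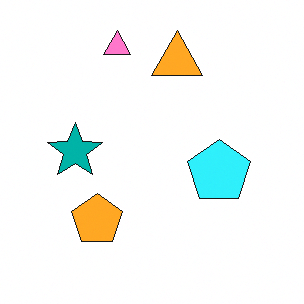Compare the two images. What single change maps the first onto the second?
Brightened a little.

Every pixel — background and shapes alike — is uniformly brightened.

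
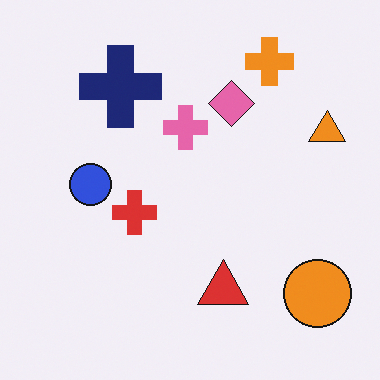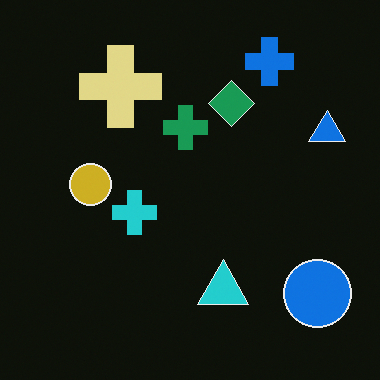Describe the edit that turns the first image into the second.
This is the original image color-inverted (negative).

The light background has become dark and every shape's color is its complement — a photographic negative.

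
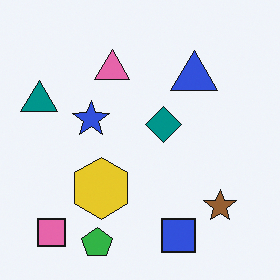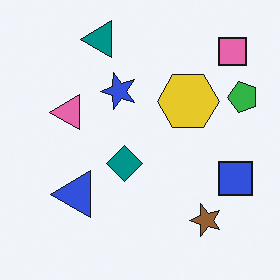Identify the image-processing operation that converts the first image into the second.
The transformation is: transposed (reflected across the top-left ↔ bottom-right diagonal).

Shapes have swapped their row and column positions — what was in the top-right is now in the bottom-left — a diagonal reflection.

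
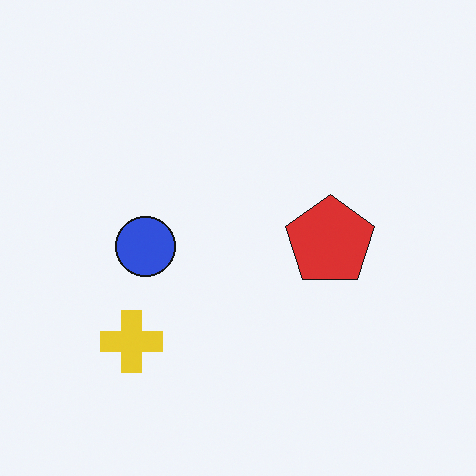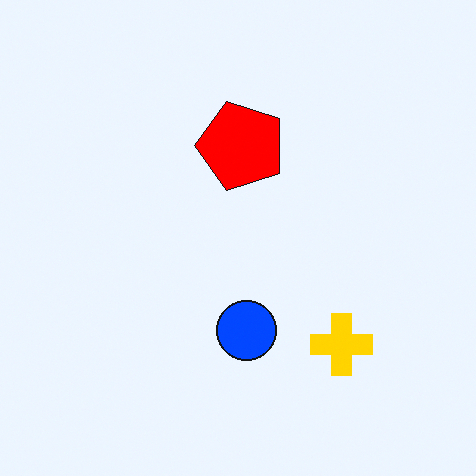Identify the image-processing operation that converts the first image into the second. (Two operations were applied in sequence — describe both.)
The second image is the first rotated 90° counter-clockwise, then made much more vivid (saturation change).

The yellow cross sits in the bottom-left of the first image and the bottom-right of the second — consistent with a whole-image 90° counter-clockwise rotation. All colors are more vivid — a global saturation change.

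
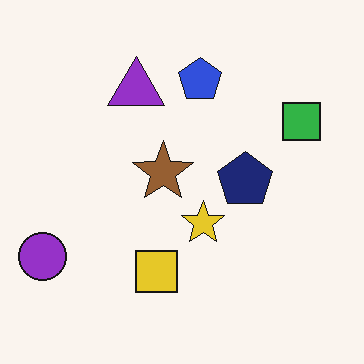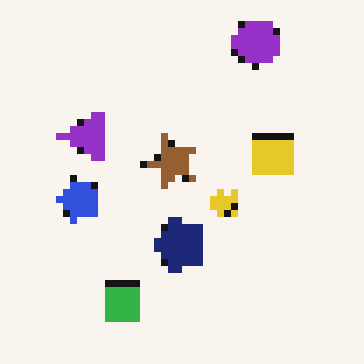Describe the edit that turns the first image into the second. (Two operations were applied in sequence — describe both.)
It was transposed (reflected across the top-left ↔ bottom-right diagonal), then pixelated into visible square blocks.

Shapes have swapped their row and column positions — what was in the top-right is now in the bottom-left — a diagonal reflection. Shapes are reduced to large square blocks; fine edges and outlines are lost — a downscale-then-upscale (mosaic) effect.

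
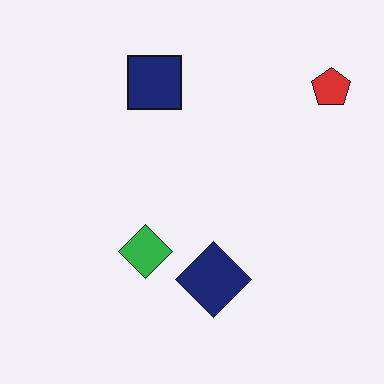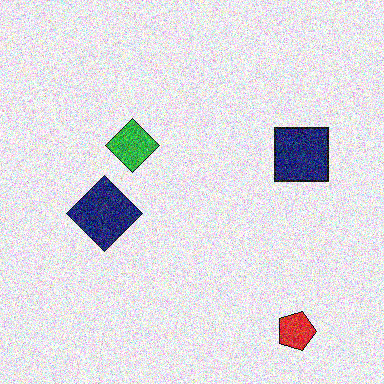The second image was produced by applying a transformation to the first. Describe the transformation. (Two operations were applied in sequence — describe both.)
It was rotated 90° clockwise, then degraded with a thick layer of grain.

The red pentagon sits in the top-right of the first image and the bottom-right of the second — consistent with a whole-image 90° clockwise rotation. Random speckle covers the whole image, including the flat background.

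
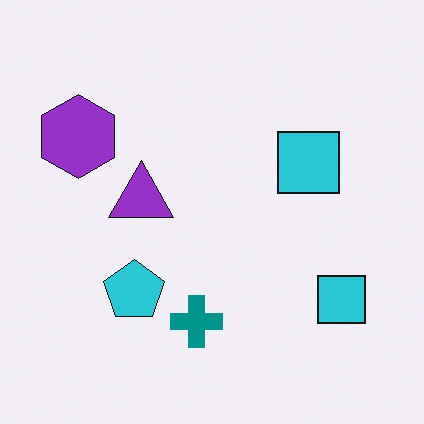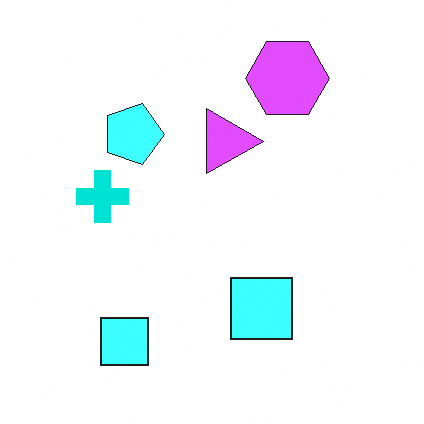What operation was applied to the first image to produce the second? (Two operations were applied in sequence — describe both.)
The image was rotated 90° clockwise, then substantially brightened.

The purple hexagon sits in the top-left of the first image and the top-right of the second — consistent with a whole-image 90° clockwise rotation. Every pixel — background and shapes alike — is uniformly brightened.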